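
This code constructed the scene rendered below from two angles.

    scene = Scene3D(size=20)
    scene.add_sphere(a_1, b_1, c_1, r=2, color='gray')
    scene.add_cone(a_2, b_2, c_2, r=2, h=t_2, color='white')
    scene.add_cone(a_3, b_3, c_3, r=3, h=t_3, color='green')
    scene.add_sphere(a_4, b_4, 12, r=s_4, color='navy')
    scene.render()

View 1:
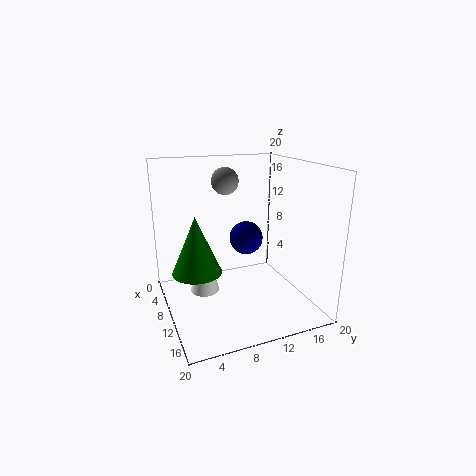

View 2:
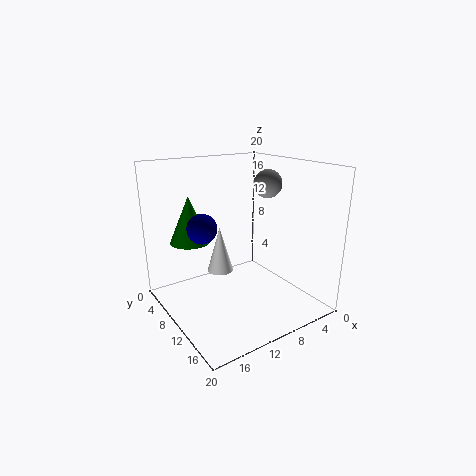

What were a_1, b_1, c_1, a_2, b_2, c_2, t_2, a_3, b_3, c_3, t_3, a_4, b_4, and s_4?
a_1 = 5; b_1 = 10; c_1 = 17; a_2 = 10; b_2 = 5; c_2 = 3; t_2 = 7; a_3 = 14; b_3 = 3; c_3 = 8; t_3 = 7; a_4 = 15; b_4 = 9; s_4 = 2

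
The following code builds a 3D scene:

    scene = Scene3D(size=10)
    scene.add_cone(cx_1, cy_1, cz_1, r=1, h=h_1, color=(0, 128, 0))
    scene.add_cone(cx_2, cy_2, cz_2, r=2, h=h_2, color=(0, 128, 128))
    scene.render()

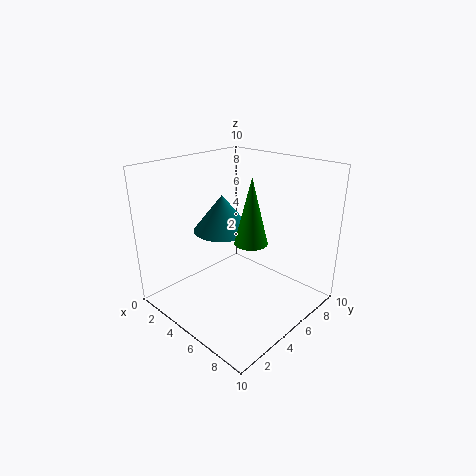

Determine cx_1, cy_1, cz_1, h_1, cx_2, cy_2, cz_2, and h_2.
cx_1 = 7.5, cy_1 = 3.5, cz_1 = 6, h_1 = 4, cx_2 = 4, cy_2 = 4.5, cz_2 = 5.5, h_2 = 2.5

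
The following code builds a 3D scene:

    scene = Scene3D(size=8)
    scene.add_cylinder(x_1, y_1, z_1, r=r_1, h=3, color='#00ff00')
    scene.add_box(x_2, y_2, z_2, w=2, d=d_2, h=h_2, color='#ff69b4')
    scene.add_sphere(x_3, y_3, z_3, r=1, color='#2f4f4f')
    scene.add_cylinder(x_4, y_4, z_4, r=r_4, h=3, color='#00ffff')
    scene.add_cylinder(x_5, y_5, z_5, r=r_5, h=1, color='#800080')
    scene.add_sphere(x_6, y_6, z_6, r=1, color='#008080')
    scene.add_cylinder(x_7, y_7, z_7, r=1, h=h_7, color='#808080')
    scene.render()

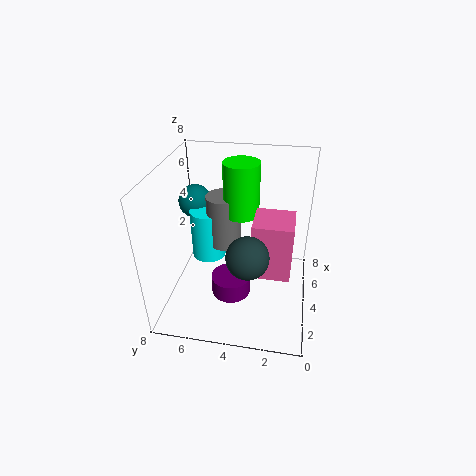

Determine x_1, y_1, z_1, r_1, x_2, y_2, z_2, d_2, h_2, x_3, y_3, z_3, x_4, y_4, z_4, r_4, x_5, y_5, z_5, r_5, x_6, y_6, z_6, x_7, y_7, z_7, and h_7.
x_1 = 5; y_1 = 4; z_1 = 5; r_1 = 1; x_2 = 2; y_2 = 1; z_2 = 3; d_2 = 2; h_2 = 3; x_3 = 1; y_3 = 3; z_3 = 5; x_4 = 5; y_4 = 6; z_4 = 2; r_4 = 1; x_5 = 2; y_5 = 4; z_5 = 2; r_5 = 1; x_6 = 6; y_6 = 7; z_6 = 5; x_7 = 5; y_7 = 5; z_7 = 3; h_7 = 3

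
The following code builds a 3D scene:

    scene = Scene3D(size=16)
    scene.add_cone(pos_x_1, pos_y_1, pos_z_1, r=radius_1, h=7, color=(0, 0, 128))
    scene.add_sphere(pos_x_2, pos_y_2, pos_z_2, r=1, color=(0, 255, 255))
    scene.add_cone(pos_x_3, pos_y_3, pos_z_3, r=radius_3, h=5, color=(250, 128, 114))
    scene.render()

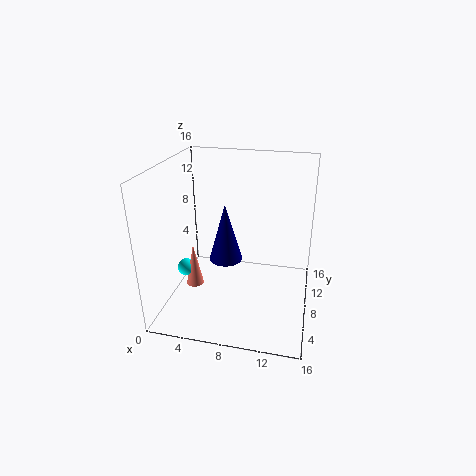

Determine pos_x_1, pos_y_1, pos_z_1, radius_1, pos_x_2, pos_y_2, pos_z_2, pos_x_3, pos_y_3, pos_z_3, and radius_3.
pos_x_1 = 6
pos_y_1 = 10
pos_z_1 = 4
radius_1 = 2
pos_x_2 = 2
pos_y_2 = 7
pos_z_2 = 4
pos_x_3 = 3
pos_y_3 = 7
pos_z_3 = 2
radius_3 = 1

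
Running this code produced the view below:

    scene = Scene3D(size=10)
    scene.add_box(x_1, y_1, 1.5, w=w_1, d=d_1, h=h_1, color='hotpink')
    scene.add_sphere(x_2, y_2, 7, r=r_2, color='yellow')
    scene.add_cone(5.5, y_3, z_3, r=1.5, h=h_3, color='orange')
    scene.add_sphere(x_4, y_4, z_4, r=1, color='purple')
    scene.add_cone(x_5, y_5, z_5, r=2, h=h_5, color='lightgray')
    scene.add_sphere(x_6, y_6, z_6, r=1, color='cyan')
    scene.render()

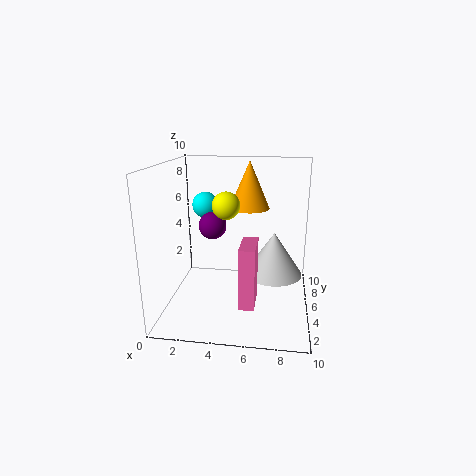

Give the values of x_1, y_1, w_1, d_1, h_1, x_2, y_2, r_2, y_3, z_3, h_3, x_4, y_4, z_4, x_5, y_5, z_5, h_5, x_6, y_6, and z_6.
x_1 = 5.5, y_1 = 1.5, w_1 = 1, d_1 = 2.5, h_1 = 4, x_2 = 4, y_2 = 6, r_2 = 1, y_3 = 7.5, z_3 = 6.5, h_3 = 3.5, x_4 = 3, y_4 = 6, z_4 = 5.5, x_5 = 7.5, y_5 = 5, z_5 = 2.5, h_5 = 3, x_6 = 2, y_6 = 8, z_6 = 6.5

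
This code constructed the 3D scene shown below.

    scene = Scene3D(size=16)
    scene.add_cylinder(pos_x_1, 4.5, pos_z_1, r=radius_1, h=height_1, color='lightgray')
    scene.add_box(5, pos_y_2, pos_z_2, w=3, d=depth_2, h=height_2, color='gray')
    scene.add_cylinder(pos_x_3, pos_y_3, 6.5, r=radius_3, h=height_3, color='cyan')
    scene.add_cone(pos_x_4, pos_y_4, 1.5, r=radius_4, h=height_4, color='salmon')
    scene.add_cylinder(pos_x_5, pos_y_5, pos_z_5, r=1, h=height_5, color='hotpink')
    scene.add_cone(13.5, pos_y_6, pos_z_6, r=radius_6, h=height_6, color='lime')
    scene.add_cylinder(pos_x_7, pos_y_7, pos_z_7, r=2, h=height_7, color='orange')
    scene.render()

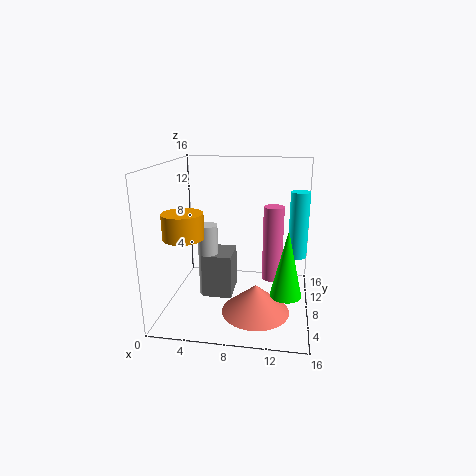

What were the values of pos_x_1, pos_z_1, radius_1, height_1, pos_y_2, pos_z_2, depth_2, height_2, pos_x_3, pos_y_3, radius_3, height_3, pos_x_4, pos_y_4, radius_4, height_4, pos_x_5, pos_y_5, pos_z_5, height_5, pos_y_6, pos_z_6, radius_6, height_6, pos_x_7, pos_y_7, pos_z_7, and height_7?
pos_x_1 = 5.5
pos_z_1 = 3
radius_1 = 1
height_1 = 7.5
pos_y_2 = 3.5
pos_z_2 = 3
depth_2 = 3.5
height_2 = 4.5
pos_x_3 = 14.5
pos_y_3 = 7.5
radius_3 = 1
height_3 = 7
pos_x_4 = 10.5
pos_y_4 = 4
radius_4 = 3.5
height_4 = 3
pos_x_5 = 12
pos_y_5 = 5
pos_z_5 = 5
height_5 = 7.5
pos_y_6 = 2.5
pos_z_6 = 4.5
radius_6 = 1.5
height_6 = 6.5
pos_x_7 = 3.5
pos_y_7 = 3
pos_z_7 = 9.5
height_7 = 2.5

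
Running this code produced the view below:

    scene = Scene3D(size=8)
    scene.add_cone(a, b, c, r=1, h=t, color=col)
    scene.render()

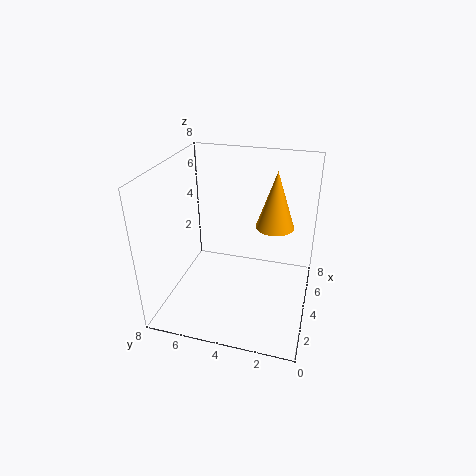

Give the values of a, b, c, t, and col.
a = 4; b = 2; c = 5; t = 3; col = 'orange'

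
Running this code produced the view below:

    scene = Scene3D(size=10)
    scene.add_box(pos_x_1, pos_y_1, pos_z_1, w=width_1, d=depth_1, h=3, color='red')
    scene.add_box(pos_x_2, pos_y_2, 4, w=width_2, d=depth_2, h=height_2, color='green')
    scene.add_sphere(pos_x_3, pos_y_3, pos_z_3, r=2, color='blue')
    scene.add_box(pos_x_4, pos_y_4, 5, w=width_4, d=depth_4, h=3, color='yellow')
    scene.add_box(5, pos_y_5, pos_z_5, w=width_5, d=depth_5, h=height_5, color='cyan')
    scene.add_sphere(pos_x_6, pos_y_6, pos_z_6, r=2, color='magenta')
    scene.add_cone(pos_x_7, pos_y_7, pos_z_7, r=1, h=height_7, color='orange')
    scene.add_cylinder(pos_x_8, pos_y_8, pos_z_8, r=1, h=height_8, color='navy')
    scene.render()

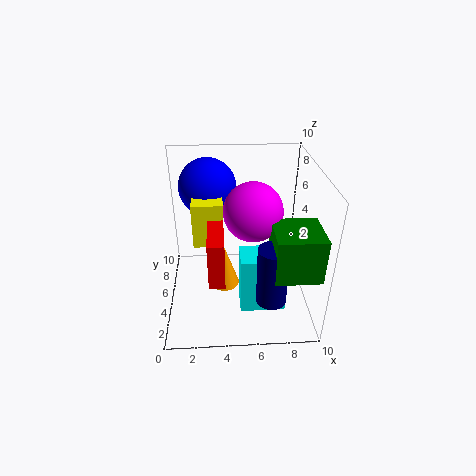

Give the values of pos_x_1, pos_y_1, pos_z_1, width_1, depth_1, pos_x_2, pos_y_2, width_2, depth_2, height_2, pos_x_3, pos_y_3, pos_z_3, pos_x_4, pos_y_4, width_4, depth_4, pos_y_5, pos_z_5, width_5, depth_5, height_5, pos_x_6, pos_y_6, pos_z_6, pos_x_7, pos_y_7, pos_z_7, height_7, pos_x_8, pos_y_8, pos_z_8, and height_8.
pos_x_1 = 3, pos_y_1 = 1, pos_z_1 = 4, width_1 = 1, depth_1 = 3, pos_x_2 = 7, pos_y_2 = 1, width_2 = 3, depth_2 = 3, height_2 = 3, pos_x_3 = 3, pos_y_3 = 7, pos_z_3 = 8, pos_x_4 = 2, pos_y_4 = 4, width_4 = 2, depth_4 = 3, pos_y_5 = 2, pos_z_5 = 1, width_5 = 3, depth_5 = 2, height_5 = 4, pos_x_6 = 6, pos_y_6 = 5, pos_z_6 = 7, pos_x_7 = 4, pos_y_7 = 4, pos_z_7 = 2, height_7 = 3, pos_x_8 = 7, pos_y_8 = 2, pos_z_8 = 2, height_8 = 4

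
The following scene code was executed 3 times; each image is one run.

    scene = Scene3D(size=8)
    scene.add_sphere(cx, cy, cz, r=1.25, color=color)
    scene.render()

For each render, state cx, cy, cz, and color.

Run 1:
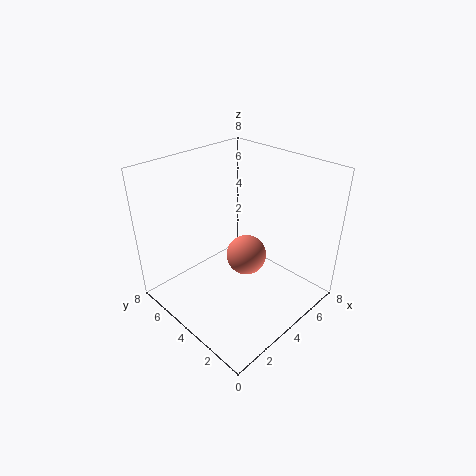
cx = 5.5, cy = 4.75, cz = 1.75, color = 'salmon'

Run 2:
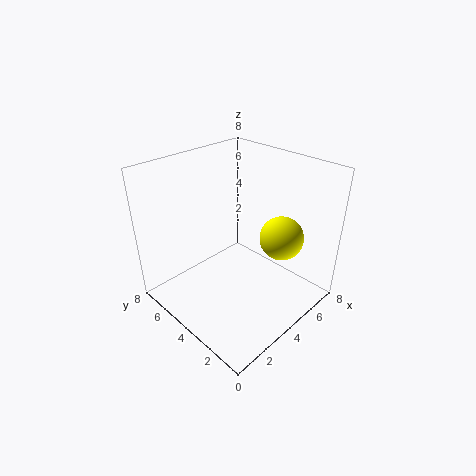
cx = 6, cy = 2.5, cz = 3.75, color = 'yellow'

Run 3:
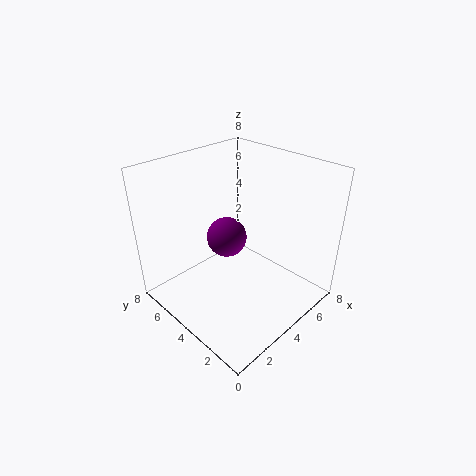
cx = 5, cy = 6, cz = 2.75, color = 'purple'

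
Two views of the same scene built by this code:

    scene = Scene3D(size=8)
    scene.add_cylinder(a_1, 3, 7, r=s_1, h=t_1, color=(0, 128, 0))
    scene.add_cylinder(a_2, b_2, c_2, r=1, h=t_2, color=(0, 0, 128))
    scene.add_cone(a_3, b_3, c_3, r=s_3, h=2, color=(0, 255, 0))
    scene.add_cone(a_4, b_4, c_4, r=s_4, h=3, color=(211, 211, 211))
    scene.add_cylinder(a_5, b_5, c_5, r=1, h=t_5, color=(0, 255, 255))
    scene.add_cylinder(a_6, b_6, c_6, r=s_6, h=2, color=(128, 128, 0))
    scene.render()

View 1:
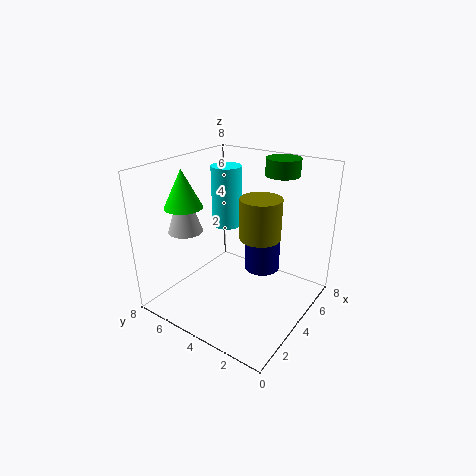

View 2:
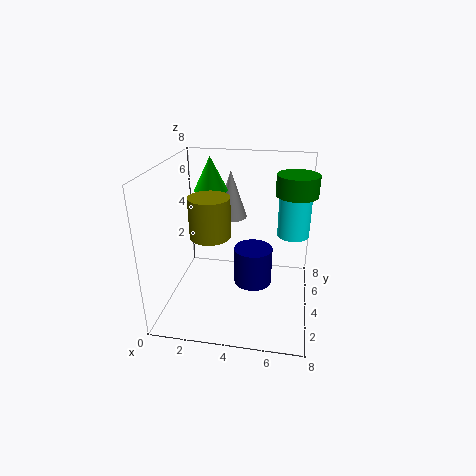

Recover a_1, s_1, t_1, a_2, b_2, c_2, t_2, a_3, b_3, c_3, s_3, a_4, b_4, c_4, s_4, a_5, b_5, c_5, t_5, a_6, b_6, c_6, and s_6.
a_1 = 7, s_1 = 1, t_1 = 1, a_2 = 5, b_2 = 3, c_2 = 2, t_2 = 2, a_3 = 2, b_3 = 6, c_3 = 6, s_3 = 1, a_4 = 3, b_4 = 7, c_4 = 4, s_4 = 1, a_5 = 7, b_5 = 7, c_5 = 3, t_5 = 4, a_6 = 3, b_6 = 2, c_6 = 5, s_6 = 1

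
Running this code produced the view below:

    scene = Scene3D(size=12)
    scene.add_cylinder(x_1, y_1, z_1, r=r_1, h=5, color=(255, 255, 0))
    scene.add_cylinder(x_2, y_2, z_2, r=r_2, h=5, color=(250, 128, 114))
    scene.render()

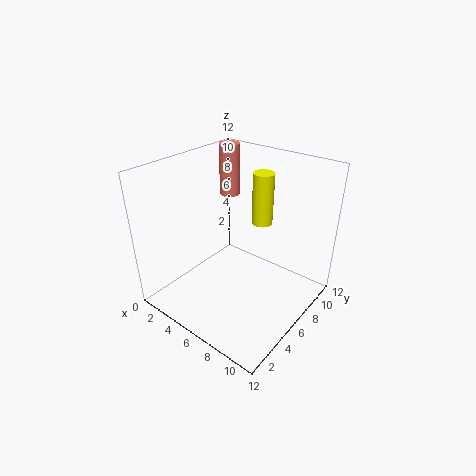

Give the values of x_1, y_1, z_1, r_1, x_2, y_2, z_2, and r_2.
x_1 = 5; y_1 = 11; z_1 = 5; r_1 = 1; x_2 = 1; y_2 = 11; z_2 = 7; r_2 = 1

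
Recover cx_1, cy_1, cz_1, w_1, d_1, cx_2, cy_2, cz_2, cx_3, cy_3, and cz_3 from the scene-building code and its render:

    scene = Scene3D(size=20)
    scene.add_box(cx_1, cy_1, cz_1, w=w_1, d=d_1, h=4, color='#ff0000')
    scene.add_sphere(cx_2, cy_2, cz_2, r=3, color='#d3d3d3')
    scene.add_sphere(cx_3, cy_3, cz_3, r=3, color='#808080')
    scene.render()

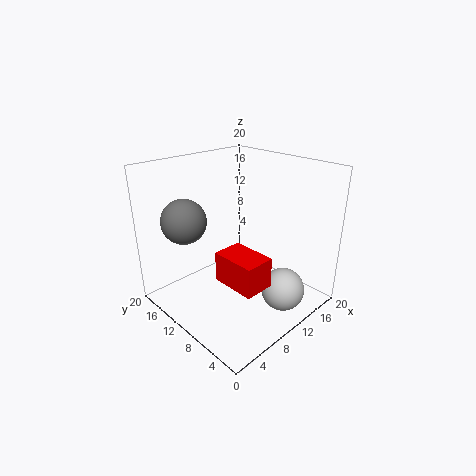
cx_1 = 5; cy_1 = 3; cz_1 = 6; w_1 = 4; d_1 = 6; cx_2 = 13; cy_2 = 4; cz_2 = 3; cx_3 = 4; cy_3 = 14; cz_3 = 13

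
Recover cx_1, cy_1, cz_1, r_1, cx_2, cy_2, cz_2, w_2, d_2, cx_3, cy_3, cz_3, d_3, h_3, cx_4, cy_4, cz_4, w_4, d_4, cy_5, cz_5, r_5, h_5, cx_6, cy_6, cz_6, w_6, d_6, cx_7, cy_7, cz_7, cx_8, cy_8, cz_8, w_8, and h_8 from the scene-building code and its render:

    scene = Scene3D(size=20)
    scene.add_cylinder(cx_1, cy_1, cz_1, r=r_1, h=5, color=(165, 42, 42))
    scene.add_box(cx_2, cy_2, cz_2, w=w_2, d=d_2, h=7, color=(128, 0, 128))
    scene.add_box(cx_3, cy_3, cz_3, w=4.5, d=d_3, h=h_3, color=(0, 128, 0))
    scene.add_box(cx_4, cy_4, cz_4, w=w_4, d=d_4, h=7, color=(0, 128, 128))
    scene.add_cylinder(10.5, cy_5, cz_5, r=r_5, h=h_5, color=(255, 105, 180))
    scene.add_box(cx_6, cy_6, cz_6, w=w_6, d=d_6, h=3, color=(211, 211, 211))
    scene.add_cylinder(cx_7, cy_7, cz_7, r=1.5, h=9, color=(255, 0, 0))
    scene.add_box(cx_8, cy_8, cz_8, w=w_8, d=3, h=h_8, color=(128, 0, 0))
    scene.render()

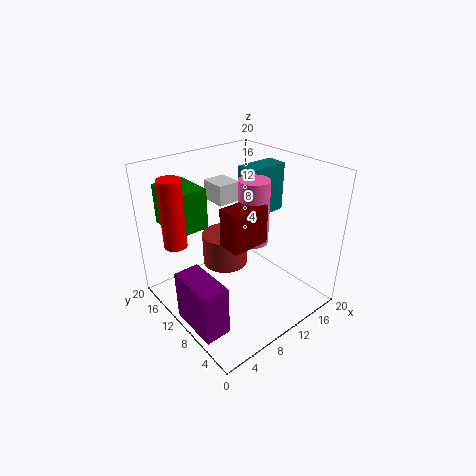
cx_1 = 11.5, cy_1 = 15, cz_1 = 3, r_1 = 3.5, cx_2 = 0.5, cy_2 = 4.5, cz_2 = 0.5, w_2 = 3.5, d_2 = 7, cx_3 = 2, cy_3 = 12, cz_3 = 12, d_3 = 6, h_3 = 5.5, cx_4 = 12.5, cy_4 = 10, cz_4 = 12, w_4 = 6, d_4 = 3, cy_5 = 7.5, cz_5 = 10.5, r_5 = 2, h_5 = 8.5, cx_6 = 10.5, cy_6 = 14.5, cz_6 = 13, w_6 = 3.5, d_6 = 4, cx_7 = 2, cy_7 = 13, cz_7 = 10.5, cx_8 = 5.5, cy_8 = 5, cz_8 = 11.5, w_8 = 5, h_8 = 5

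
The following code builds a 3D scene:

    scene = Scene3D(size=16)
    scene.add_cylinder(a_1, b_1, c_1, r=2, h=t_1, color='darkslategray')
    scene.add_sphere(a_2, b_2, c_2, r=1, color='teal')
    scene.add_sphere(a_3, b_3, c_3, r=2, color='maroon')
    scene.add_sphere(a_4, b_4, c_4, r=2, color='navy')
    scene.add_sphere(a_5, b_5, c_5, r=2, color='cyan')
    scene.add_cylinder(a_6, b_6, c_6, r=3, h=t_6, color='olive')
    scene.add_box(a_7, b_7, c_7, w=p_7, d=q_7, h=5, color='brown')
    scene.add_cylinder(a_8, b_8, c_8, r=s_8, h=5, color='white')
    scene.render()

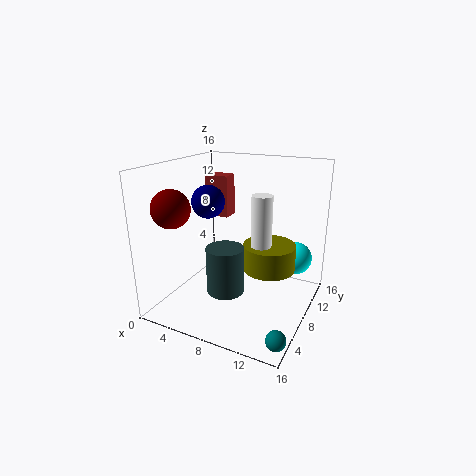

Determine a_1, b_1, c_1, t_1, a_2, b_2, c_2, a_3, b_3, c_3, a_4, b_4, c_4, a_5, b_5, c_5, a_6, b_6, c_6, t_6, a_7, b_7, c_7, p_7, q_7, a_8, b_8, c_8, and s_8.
a_1 = 8; b_1 = 5; c_1 = 3; t_1 = 5; a_2 = 15; b_2 = 2; c_2 = 1; a_3 = 3; b_3 = 3; c_3 = 12; a_4 = 3; b_4 = 10; c_4 = 11; a_5 = 13; b_5 = 14; c_5 = 4; a_6 = 11; b_6 = 10; c_6 = 4; t_6 = 3; a_7 = 2; b_7 = 11; c_7 = 9; p_7 = 3; q_7 = 2; a_8 = 12; b_8 = 5; c_8 = 9; s_8 = 1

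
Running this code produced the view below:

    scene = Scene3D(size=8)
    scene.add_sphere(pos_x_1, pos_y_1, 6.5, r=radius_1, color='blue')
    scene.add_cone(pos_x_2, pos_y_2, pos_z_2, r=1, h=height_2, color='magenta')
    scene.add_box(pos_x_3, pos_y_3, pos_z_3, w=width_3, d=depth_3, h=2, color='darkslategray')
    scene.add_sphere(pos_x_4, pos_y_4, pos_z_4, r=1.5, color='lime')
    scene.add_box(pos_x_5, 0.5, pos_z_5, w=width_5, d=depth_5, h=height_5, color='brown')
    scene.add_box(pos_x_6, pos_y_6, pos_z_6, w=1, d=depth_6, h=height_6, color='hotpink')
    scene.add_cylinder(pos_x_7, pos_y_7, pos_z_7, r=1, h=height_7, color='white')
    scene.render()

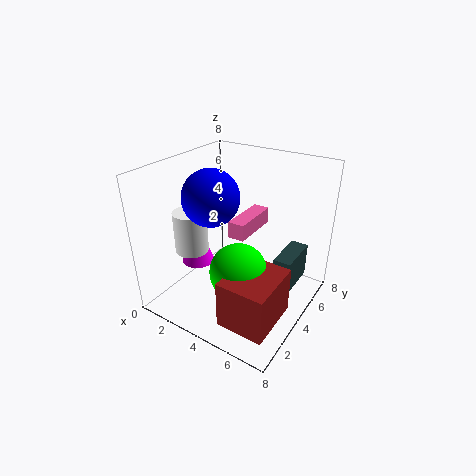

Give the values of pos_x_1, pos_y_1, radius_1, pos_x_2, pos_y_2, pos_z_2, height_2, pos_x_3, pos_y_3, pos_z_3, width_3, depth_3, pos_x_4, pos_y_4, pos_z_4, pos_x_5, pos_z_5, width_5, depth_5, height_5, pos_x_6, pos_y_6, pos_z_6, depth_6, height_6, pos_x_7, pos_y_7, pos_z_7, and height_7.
pos_x_1 = 3; pos_y_1 = 3; radius_1 = 1.5; pos_x_2 = 1; pos_y_2 = 4; pos_z_2 = 1.5; height_2 = 2.5; pos_x_3 = 6; pos_y_3 = 4.5; pos_z_3 = 1; width_3 = 1; depth_3 = 2.5; pos_x_4 = 5; pos_y_4 = 2.5; pos_z_4 = 3; pos_x_5 = 5; pos_z_5 = 1; width_5 = 2.5; depth_5 = 3; height_5 = 2.5; pos_x_6 = 3; pos_y_6 = 4.5; pos_z_6 = 3.5; depth_6 = 3; height_6 = 1; pos_x_7 = 1; pos_y_7 = 3.5; pos_z_7 = 2.5; height_7 = 2.5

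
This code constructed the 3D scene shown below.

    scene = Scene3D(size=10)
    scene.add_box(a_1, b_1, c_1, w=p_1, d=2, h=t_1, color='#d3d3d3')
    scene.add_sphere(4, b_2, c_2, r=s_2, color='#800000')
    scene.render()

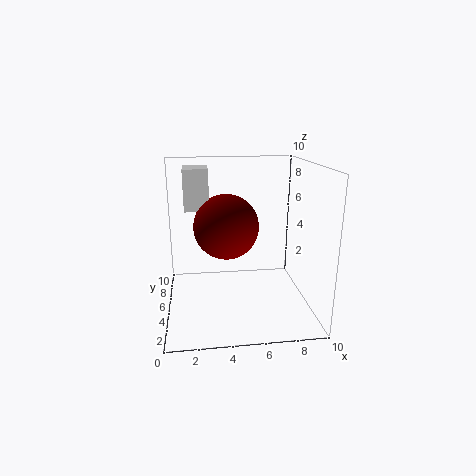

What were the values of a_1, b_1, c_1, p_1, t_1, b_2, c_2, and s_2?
a_1 = 1.5
b_1 = 3
c_1 = 7.5
p_1 = 1.5
t_1 = 2.5
b_2 = 3
c_2 = 6.5
s_2 = 2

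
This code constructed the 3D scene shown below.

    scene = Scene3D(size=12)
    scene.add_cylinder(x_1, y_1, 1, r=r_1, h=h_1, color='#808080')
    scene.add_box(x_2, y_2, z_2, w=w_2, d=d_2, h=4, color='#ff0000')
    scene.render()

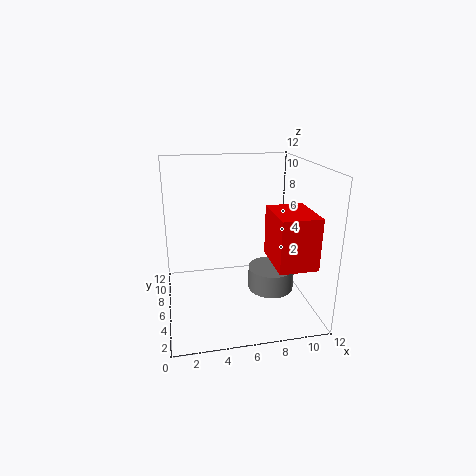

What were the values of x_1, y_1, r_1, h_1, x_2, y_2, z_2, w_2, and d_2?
x_1 = 9, y_1 = 6, r_1 = 2, h_1 = 2, x_2 = 8, y_2 = 1, z_2 = 5, w_2 = 3, d_2 = 4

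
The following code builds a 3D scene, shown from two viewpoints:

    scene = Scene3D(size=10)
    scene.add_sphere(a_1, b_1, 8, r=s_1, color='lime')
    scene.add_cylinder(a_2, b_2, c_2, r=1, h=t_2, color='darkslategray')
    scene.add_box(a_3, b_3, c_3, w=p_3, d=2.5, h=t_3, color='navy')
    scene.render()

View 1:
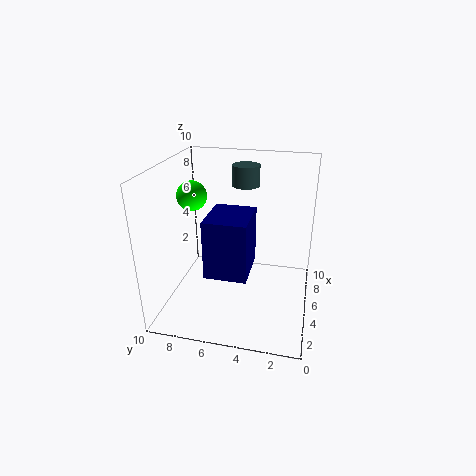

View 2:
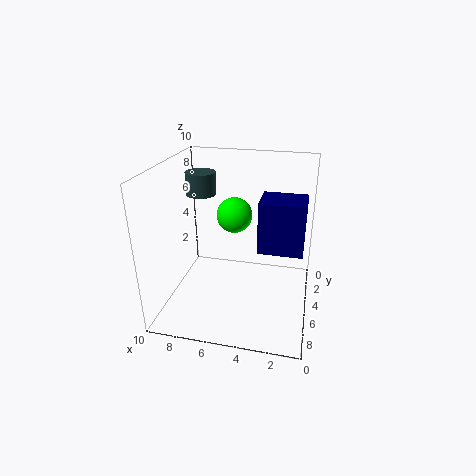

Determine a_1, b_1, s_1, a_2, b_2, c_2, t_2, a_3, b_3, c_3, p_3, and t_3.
a_1 = 4.5
b_1 = 8
s_1 = 1
a_2 = 7.5
b_2 = 5
c_2 = 8
t_2 = 1.5
a_3 = 0.5
b_3 = 3.5
c_3 = 4.5
p_3 = 3
t_3 = 3.5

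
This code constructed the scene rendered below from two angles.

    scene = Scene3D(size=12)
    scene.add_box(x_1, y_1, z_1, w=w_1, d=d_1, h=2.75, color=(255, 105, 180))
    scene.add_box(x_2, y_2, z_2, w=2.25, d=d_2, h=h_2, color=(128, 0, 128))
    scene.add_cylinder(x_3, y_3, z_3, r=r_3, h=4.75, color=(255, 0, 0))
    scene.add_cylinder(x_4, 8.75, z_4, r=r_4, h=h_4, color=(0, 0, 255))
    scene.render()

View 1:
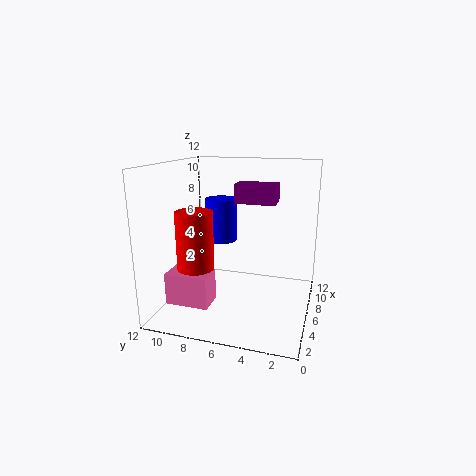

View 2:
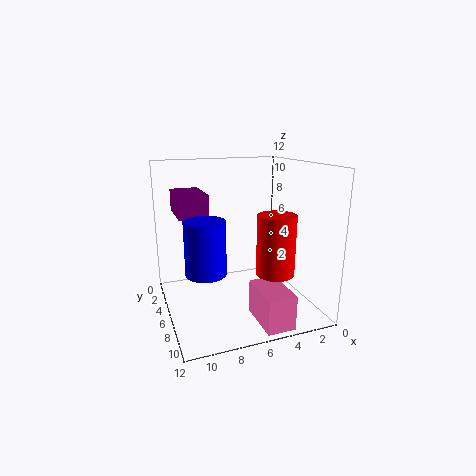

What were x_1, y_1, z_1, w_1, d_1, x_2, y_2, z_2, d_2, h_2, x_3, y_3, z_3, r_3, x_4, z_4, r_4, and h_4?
x_1 = 3.5
y_1 = 8
z_1 = 0.25
w_1 = 2.25
d_1 = 3.75
x_2 = 8.75
y_2 = 3.5
z_2 = 8.25
d_2 = 3.75
h_2 = 1.75
x_3 = 4
y_3 = 9
z_3 = 3.75
r_3 = 1.5
x_4 = 9.5
z_4 = 4.5
r_4 = 1.5
h_4 = 4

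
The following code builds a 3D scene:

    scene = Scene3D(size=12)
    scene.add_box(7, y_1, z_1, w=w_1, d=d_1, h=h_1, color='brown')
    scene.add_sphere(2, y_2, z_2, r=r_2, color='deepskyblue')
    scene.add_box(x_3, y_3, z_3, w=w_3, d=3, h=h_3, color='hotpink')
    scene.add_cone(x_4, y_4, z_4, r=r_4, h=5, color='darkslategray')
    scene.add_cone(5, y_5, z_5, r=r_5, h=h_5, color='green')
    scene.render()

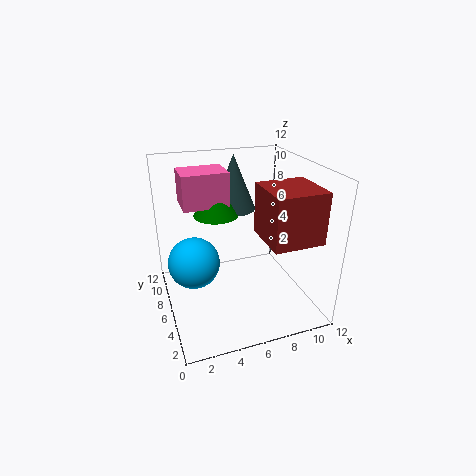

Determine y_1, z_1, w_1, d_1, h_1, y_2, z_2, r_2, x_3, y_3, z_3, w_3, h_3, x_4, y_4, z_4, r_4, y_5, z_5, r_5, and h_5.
y_1 = 1
z_1 = 7
w_1 = 4
d_1 = 4
h_1 = 4
y_2 = 5
z_2 = 5
r_2 = 2
x_3 = 2
y_3 = 8
z_3 = 8
w_3 = 4
h_3 = 3
x_4 = 7
y_4 = 10
z_4 = 7
r_4 = 2
y_5 = 9
z_5 = 7
r_5 = 2
h_5 = 3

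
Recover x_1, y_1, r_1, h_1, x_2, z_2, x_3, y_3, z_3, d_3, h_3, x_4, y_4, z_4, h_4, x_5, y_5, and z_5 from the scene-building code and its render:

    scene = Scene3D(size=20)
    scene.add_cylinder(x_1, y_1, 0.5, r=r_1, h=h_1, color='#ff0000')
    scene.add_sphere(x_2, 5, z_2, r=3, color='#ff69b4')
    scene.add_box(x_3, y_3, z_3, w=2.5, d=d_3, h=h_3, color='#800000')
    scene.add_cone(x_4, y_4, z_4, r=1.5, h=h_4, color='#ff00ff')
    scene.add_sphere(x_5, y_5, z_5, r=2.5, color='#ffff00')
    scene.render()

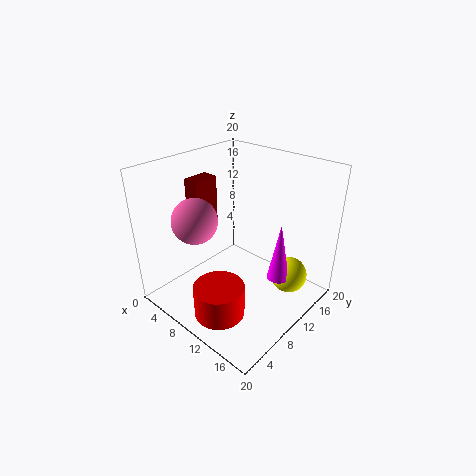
x_1 = 11, y_1 = 5, r_1 = 3.5, h_1 = 4.5, x_2 = 7, z_2 = 13.5, x_3 = 0.5, y_3 = 9, z_3 = 9.5, d_3 = 4, h_3 = 7, x_4 = 16, y_4 = 11.5, z_4 = 5.5, h_4 = 8, x_5 = 16.5, y_5 = 13.5, z_5 = 5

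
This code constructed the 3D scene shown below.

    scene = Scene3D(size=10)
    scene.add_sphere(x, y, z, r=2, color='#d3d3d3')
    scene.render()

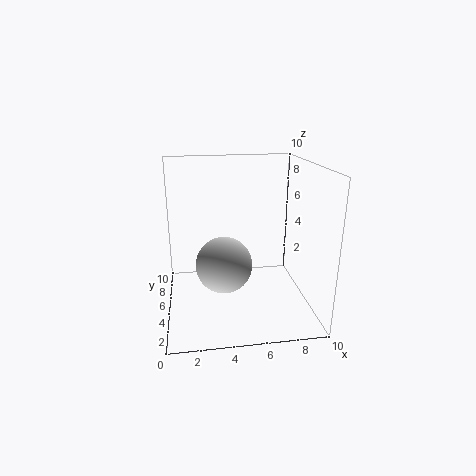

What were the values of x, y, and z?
x = 4
y = 5
z = 3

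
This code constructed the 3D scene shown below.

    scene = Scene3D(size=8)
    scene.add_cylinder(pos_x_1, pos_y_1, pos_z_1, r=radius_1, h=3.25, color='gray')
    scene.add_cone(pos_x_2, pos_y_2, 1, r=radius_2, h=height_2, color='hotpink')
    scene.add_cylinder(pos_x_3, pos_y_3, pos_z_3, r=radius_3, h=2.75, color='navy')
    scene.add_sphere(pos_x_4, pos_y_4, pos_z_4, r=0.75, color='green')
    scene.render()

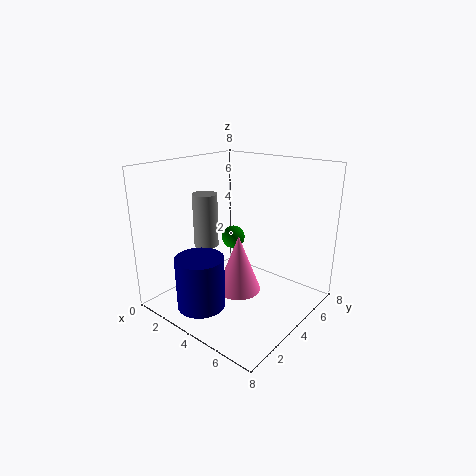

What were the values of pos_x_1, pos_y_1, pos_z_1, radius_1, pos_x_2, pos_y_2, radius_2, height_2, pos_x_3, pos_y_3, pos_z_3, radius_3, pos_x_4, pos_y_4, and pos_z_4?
pos_x_1 = 1.25
pos_y_1 = 4.25
pos_z_1 = 2.75
radius_1 = 0.75
pos_x_2 = 4.25
pos_y_2 = 3.75
radius_2 = 1.25
height_2 = 3.25
pos_x_3 = 3.75
pos_y_3 = 1.25
pos_z_3 = 1
radius_3 = 1.25
pos_x_4 = 1.75
pos_y_4 = 6.25
pos_z_4 = 2.75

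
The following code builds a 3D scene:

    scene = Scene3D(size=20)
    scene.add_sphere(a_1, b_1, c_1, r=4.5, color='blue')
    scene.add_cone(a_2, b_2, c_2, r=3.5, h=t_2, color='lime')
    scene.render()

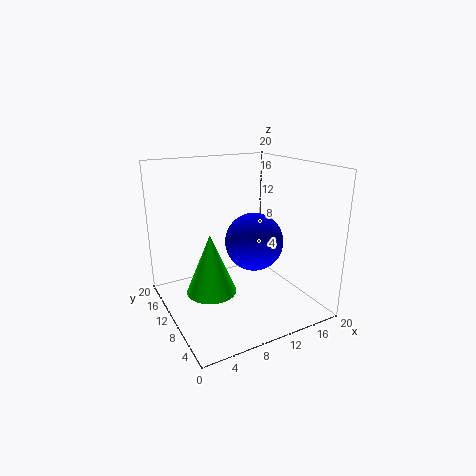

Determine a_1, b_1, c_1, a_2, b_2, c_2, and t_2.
a_1 = 14.5; b_1 = 13; c_1 = 7.5; a_2 = 6; b_2 = 10.5; c_2 = 2.5; t_2 = 8.5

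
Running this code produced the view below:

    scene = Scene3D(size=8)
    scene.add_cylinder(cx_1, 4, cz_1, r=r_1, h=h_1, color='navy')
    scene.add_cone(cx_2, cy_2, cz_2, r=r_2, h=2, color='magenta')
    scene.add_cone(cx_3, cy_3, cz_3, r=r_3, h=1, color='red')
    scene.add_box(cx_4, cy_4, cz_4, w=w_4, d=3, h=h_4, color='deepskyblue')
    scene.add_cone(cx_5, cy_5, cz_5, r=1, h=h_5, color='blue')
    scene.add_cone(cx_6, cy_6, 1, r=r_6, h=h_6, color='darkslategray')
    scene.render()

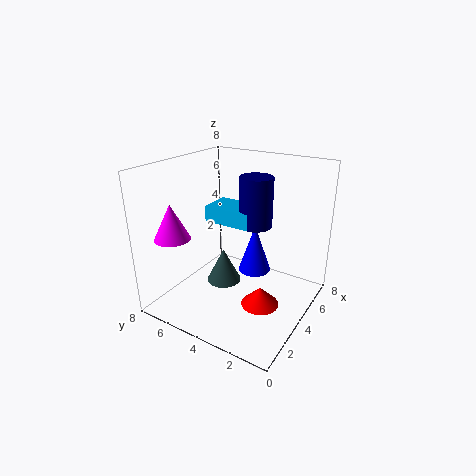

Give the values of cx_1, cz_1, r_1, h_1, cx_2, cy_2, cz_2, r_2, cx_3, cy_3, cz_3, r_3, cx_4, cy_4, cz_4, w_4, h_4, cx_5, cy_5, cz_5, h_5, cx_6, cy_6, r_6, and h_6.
cx_1 = 6, cz_1 = 4, r_1 = 1, h_1 = 3, cx_2 = 2, cy_2 = 7, cz_2 = 4, r_2 = 1, cx_3 = 3, cy_3 = 2, cz_3 = 1, r_3 = 1, cx_4 = 5, cy_4 = 4, cz_4 = 4, w_4 = 2, h_4 = 1, cx_5 = 6, cy_5 = 4, cz_5 = 1, h_5 = 3, cx_6 = 4, cy_6 = 5, r_6 = 1, h_6 = 2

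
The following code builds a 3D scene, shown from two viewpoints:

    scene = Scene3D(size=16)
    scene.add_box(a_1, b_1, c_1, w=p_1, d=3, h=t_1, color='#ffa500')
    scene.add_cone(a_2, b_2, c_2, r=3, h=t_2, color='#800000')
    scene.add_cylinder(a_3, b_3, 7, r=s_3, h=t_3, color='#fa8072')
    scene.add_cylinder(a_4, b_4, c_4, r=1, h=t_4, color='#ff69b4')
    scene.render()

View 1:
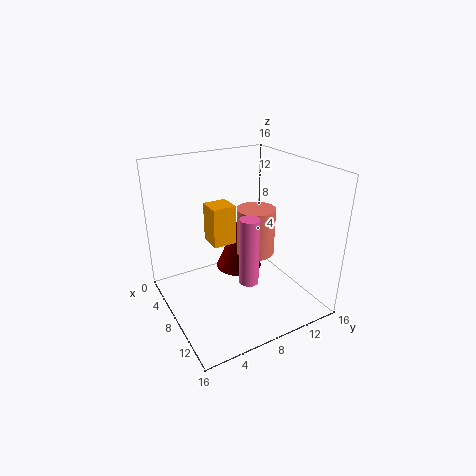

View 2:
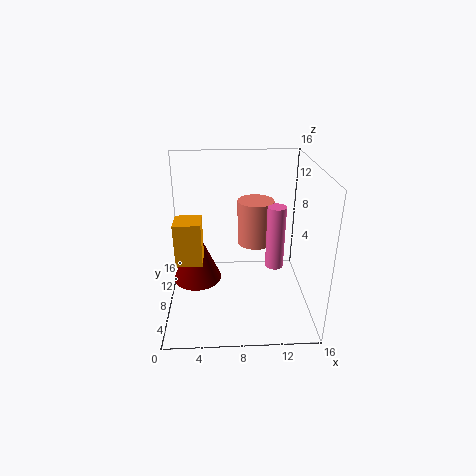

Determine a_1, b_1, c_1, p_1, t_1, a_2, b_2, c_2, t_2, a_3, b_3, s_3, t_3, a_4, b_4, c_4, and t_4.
a_1 = 1; b_1 = 7; c_1 = 5; p_1 = 3; t_1 = 5; a_2 = 3; b_2 = 11; c_2 = 1; t_2 = 7; a_3 = 10; b_3 = 9; s_3 = 2; t_3 = 5; a_4 = 12; b_4 = 7; c_4 = 5; t_4 = 7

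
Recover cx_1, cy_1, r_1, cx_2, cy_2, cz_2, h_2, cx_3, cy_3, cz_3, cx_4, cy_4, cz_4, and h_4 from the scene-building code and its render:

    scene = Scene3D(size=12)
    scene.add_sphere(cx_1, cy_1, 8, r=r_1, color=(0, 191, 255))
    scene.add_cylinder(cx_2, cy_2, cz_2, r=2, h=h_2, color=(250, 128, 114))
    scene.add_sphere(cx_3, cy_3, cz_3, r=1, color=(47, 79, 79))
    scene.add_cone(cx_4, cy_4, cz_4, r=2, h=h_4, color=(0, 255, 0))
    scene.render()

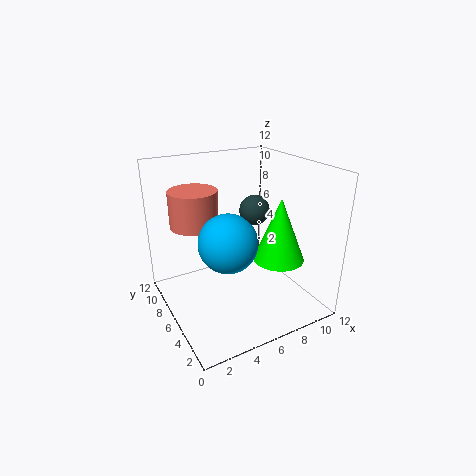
cx_1 = 3; cy_1 = 2; r_1 = 2; cx_2 = 3; cy_2 = 8; cz_2 = 7; h_2 = 3; cx_3 = 5; cy_3 = 2; cz_3 = 10; cx_4 = 8; cy_4 = 3; cz_4 = 5; h_4 = 5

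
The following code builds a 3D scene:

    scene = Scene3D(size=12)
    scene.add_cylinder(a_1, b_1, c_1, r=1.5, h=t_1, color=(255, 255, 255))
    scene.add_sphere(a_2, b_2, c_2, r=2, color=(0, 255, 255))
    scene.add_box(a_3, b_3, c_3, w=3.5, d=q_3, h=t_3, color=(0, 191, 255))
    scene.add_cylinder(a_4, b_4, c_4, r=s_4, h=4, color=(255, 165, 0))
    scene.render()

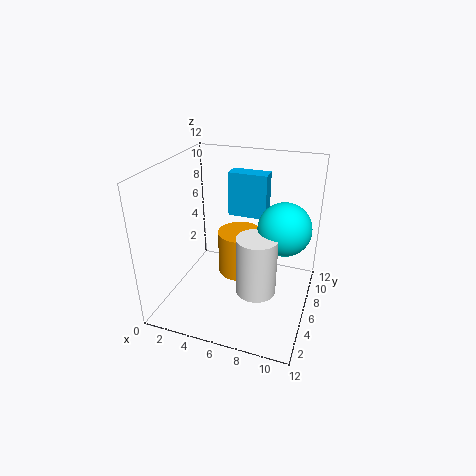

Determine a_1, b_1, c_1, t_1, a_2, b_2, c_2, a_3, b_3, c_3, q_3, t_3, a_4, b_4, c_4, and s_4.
a_1 = 8.5, b_1 = 3, c_1 = 3.5, t_1 = 4.5, a_2 = 10, b_2 = 5, c_2 = 8, a_3 = 4, b_3 = 9, c_3 = 6.5, q_3 = 1.5, t_3 = 4, a_4 = 5.5, b_4 = 8, c_4 = 1.5, s_4 = 2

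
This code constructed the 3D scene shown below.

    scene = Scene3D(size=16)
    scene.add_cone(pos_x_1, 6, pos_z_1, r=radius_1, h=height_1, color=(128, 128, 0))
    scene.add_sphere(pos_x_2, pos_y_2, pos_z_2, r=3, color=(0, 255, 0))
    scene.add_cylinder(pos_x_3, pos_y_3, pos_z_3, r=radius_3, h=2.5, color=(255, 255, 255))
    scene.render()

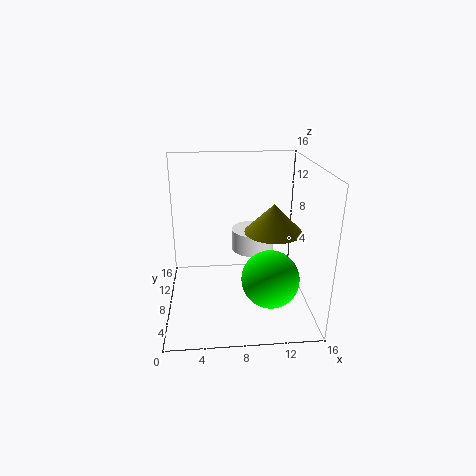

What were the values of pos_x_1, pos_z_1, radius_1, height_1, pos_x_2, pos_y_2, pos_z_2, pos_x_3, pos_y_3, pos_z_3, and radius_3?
pos_x_1 = 11.5, pos_z_1 = 9.5, radius_1 = 3, height_1 = 3, pos_x_2 = 11, pos_y_2 = 4, pos_z_2 = 5, pos_x_3 = 10, pos_y_3 = 10.5, pos_z_3 = 5.5, radius_3 = 2.5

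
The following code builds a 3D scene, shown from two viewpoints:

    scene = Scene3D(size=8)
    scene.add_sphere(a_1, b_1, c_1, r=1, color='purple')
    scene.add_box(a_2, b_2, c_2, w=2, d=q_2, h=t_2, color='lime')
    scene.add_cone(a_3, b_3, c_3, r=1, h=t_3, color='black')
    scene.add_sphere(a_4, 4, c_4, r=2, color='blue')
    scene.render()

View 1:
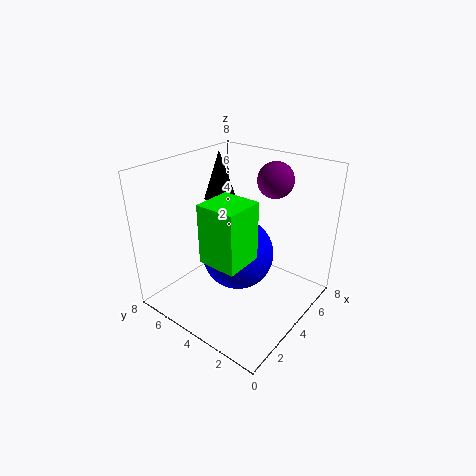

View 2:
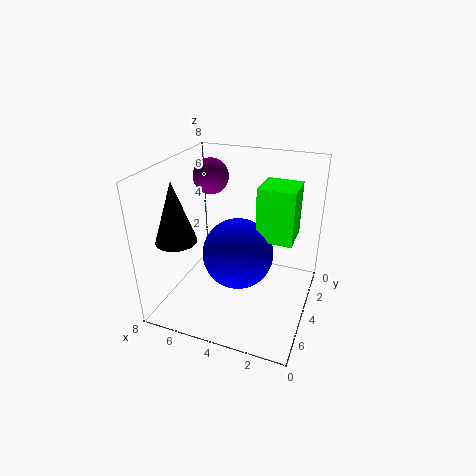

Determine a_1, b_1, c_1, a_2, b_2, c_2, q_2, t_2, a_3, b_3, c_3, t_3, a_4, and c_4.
a_1 = 6
b_1 = 3
c_1 = 7
a_2 = 1
b_2 = 2
c_2 = 4
q_2 = 2
t_2 = 3
a_3 = 6
b_3 = 7
c_3 = 5
t_3 = 3
a_4 = 4
c_4 = 3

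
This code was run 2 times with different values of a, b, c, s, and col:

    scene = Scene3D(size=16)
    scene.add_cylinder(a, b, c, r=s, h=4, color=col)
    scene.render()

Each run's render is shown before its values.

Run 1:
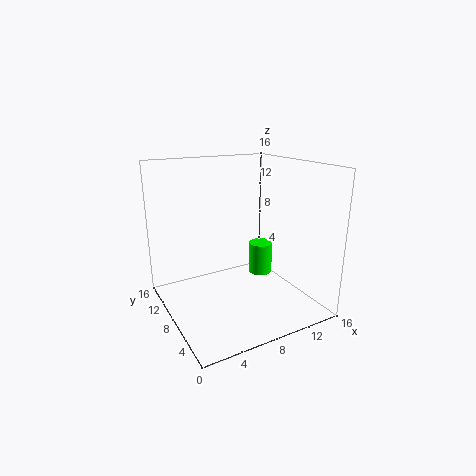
a = 13; b = 11; c = 1.5; s = 1.5; col = 'lime'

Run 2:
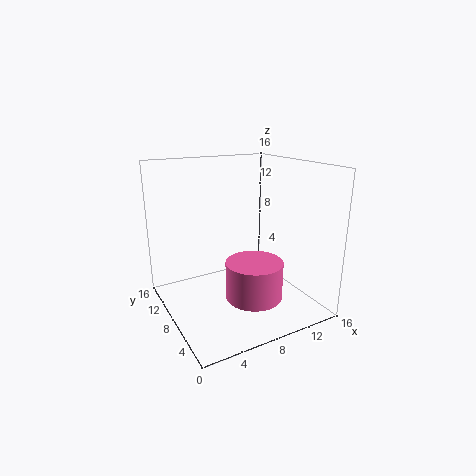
a = 8; b = 4.5; c = 2.5; s = 3; col = 'hotpink'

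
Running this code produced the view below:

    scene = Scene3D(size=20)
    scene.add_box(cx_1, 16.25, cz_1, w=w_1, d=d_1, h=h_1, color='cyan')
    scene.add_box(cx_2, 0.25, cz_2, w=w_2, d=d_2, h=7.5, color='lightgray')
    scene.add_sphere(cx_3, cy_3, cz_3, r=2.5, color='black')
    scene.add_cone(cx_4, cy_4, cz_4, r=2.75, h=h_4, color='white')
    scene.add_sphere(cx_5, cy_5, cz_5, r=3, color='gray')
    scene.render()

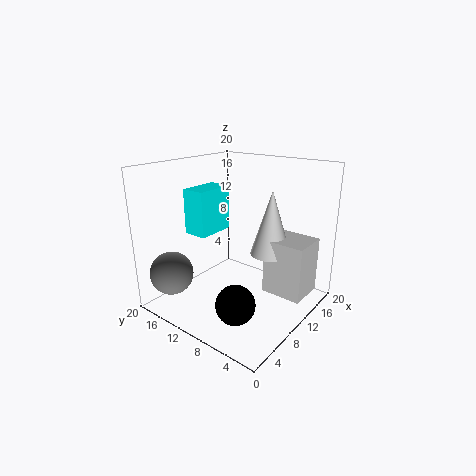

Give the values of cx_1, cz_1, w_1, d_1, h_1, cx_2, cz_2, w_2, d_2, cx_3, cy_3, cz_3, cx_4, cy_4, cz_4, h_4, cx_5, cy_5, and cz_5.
cx_1 = 9.5, cz_1 = 8.5, w_1 = 6.25, d_1 = 3.75, h_1 = 7, cx_2 = 10, cz_2 = 3.25, w_2 = 5, d_2 = 5.5, cx_3 = 4, cy_3 = 5.75, cz_3 = 4, cx_4 = 11.75, cy_4 = 5.75, cz_4 = 8.25, h_4 = 8.75, cx_5 = 3.25, cy_5 = 16.5, cz_5 = 5.25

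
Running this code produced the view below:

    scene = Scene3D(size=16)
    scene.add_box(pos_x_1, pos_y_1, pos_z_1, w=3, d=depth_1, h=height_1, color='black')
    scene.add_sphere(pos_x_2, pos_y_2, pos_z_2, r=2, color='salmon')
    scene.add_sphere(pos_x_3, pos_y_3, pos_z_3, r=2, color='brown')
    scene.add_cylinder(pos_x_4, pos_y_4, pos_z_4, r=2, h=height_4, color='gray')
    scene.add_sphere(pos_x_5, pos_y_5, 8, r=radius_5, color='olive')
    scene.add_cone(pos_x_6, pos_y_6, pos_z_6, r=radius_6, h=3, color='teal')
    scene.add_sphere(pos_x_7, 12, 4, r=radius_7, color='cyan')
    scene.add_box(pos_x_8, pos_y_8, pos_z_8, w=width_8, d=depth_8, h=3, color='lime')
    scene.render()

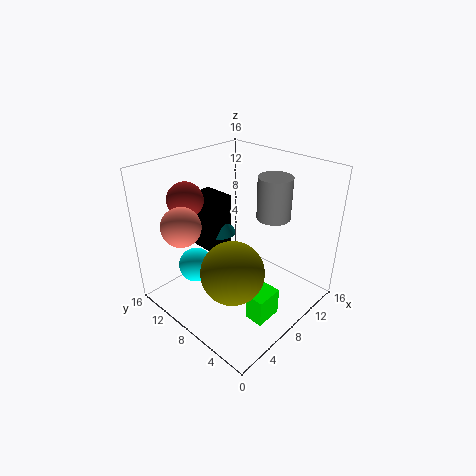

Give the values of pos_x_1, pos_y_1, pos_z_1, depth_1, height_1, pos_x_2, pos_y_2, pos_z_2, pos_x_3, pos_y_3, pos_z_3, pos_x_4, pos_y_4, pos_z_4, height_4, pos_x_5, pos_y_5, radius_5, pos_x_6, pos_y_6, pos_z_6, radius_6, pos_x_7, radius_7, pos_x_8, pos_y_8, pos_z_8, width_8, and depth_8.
pos_x_1 = 8
pos_y_1 = 12
pos_z_1 = 4
depth_1 = 4
height_1 = 7
pos_x_2 = 2
pos_y_2 = 10
pos_z_2 = 11
pos_x_3 = 5
pos_y_3 = 13
pos_z_3 = 12
pos_x_4 = 13
pos_y_4 = 7
pos_z_4 = 9
height_4 = 5
pos_x_5 = 3
pos_y_5 = 4
radius_5 = 3
pos_x_6 = 10
pos_y_6 = 13
pos_z_6 = 6
radius_6 = 2
pos_x_7 = 5
radius_7 = 2
pos_x_8 = 5
pos_y_8 = 2
pos_z_8 = 1
width_8 = 3
depth_8 = 2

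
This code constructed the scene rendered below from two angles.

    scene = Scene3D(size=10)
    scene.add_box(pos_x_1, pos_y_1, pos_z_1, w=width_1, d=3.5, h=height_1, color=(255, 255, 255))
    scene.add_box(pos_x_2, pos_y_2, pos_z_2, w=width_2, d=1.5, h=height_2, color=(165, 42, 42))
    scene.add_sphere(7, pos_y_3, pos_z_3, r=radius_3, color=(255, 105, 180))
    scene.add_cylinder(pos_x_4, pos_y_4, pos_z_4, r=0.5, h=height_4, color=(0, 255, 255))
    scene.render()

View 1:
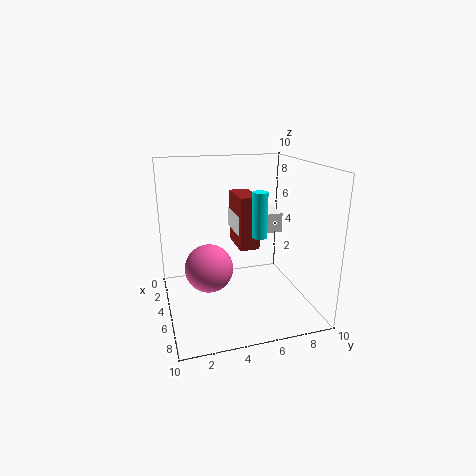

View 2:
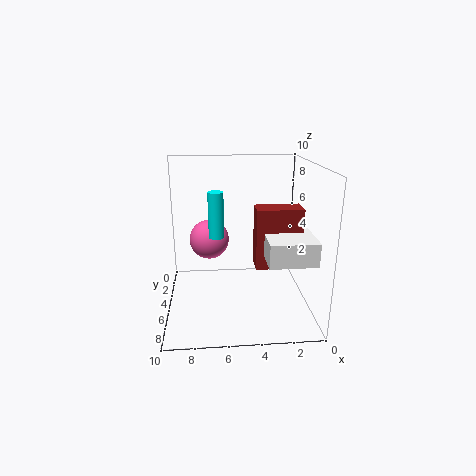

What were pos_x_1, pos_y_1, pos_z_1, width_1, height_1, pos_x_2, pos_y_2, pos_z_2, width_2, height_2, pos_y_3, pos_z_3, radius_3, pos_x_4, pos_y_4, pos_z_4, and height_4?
pos_x_1 = 0.5
pos_y_1 = 5.5
pos_z_1 = 4.5
width_1 = 3
height_1 = 1.5
pos_x_2 = 1
pos_y_2 = 5.5
pos_z_2 = 3.5
width_2 = 3
height_2 = 4
pos_y_3 = 2.5
pos_z_3 = 4
radius_3 = 1.5
pos_x_4 = 6.5
pos_y_4 = 6
pos_z_4 = 5.5
height_4 = 3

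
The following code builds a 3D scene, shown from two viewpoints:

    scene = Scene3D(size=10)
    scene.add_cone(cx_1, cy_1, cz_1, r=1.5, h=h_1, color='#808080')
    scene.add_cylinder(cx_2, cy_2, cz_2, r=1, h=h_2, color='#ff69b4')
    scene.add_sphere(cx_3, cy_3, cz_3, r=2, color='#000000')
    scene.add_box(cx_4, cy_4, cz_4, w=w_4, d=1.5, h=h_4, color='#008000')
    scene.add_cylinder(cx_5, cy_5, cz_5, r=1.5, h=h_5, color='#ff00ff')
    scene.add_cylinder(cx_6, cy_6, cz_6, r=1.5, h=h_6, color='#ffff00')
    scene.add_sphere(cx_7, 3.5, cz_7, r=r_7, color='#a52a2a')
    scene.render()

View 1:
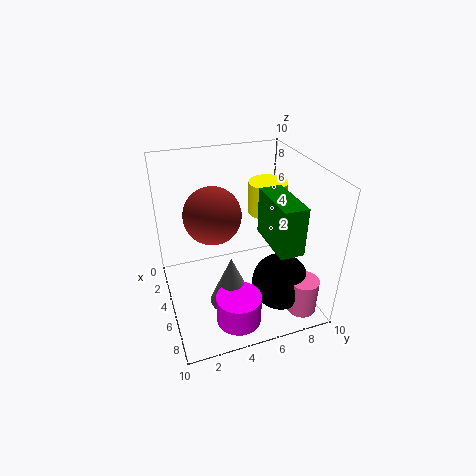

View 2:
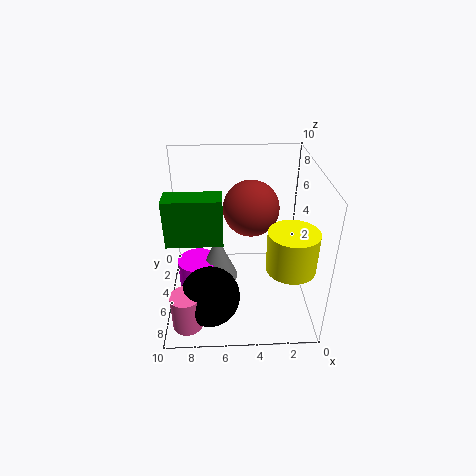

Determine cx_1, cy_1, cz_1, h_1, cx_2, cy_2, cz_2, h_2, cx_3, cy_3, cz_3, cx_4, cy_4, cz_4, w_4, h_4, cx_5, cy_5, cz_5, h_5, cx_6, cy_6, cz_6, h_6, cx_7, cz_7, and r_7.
cx_1 = 6.5; cy_1 = 4; cz_1 = 1; h_1 = 3.5; cx_2 = 8.5; cy_2 = 8.5; cz_2 = 0.5; h_2 = 2.5; cx_3 = 7; cy_3 = 7.5; cz_3 = 2; cx_4 = 6; cy_4 = 6; cz_4 = 6; w_4 = 3.5; h_4 = 3; cx_5 = 8; cy_5 = 4; cz_5 = 0.5; h_5 = 2; cx_6 = 2; cy_6 = 8.5; cz_6 = 5; h_6 = 2.5; cx_7 = 4; cz_7 = 6.5; r_7 = 2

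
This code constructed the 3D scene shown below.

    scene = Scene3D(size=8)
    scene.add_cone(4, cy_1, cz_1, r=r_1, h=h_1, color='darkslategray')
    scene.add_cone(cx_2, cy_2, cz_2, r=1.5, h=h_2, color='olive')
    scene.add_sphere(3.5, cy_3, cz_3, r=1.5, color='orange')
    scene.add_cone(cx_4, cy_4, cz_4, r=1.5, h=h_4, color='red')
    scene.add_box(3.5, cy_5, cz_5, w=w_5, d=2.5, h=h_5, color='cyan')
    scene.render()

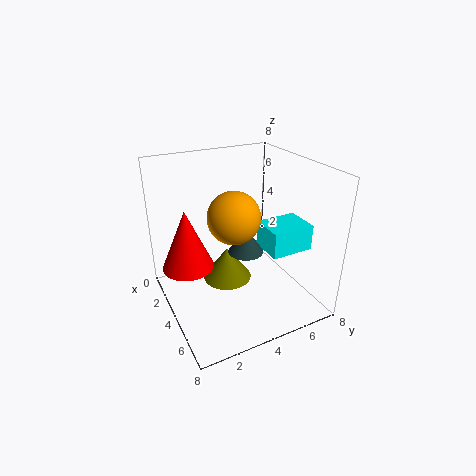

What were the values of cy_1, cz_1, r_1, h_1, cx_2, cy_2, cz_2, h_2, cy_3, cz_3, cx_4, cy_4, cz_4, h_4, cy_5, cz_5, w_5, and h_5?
cy_1 = 4.5
cz_1 = 3
r_1 = 1
h_1 = 1.5
cx_2 = 2.5
cy_2 = 4
cz_2 = 0.5
h_2 = 2
cy_3 = 4
cz_3 = 5
cx_4 = 2.5
cy_4 = 1.5
cz_4 = 2
h_4 = 3.5
cy_5 = 5.5
cz_5 = 3
w_5 = 2
h_5 = 1.5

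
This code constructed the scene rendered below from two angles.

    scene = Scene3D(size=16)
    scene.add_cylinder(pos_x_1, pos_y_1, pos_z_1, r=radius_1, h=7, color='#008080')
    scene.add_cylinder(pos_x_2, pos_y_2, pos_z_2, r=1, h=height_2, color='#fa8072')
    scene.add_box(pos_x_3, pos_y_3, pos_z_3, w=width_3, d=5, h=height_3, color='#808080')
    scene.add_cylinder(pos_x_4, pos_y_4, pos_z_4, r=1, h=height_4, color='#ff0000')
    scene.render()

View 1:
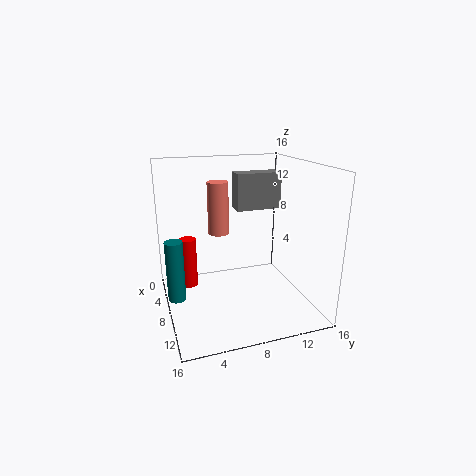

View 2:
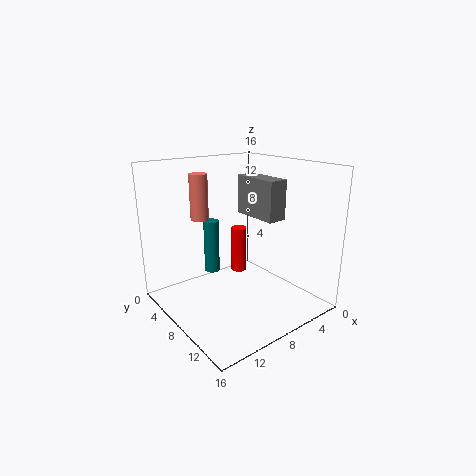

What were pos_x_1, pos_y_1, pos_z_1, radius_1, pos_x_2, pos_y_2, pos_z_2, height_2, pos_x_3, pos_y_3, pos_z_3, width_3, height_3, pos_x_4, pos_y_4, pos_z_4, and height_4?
pos_x_1 = 7, pos_y_1 = 1, pos_z_1 = 1, radius_1 = 1, pos_x_2 = 11, pos_y_2 = 5, pos_z_2 = 10, height_2 = 5, pos_x_3 = 6, pos_y_3 = 8, pos_z_3 = 11, width_3 = 2, height_3 = 4, pos_x_4 = 4, pos_y_4 = 3, pos_z_4 = 1, height_4 = 6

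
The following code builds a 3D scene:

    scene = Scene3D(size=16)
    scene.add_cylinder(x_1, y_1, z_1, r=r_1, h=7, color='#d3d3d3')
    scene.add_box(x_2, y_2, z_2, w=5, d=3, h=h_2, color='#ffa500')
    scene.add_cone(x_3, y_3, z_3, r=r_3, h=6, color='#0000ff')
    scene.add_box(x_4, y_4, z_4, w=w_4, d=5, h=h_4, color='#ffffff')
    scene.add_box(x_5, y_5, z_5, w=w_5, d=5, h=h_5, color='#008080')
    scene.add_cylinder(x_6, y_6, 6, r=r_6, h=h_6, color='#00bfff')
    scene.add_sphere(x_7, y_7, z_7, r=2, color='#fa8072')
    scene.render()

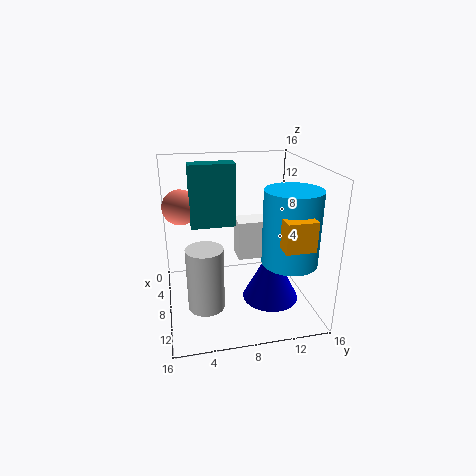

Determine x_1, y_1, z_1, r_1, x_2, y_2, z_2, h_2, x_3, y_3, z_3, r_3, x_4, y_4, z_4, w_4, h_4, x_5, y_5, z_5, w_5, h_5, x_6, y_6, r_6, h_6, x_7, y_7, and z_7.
x_1 = 10; y_1 = 4; z_1 = 1; r_1 = 2; x_2 = 10; y_2 = 11; z_2 = 9; h_2 = 3; x_3 = 11; y_3 = 11; z_3 = 2; r_3 = 3; x_4 = 1; y_4 = 9; z_4 = 3; w_4 = 3; h_4 = 5; x_5 = 5; y_5 = 3; z_5 = 9; w_5 = 2; h_5 = 7; x_6 = 11; y_6 = 13; r_6 = 3; h_6 = 8; x_7 = 5; y_7 = 2; z_7 = 11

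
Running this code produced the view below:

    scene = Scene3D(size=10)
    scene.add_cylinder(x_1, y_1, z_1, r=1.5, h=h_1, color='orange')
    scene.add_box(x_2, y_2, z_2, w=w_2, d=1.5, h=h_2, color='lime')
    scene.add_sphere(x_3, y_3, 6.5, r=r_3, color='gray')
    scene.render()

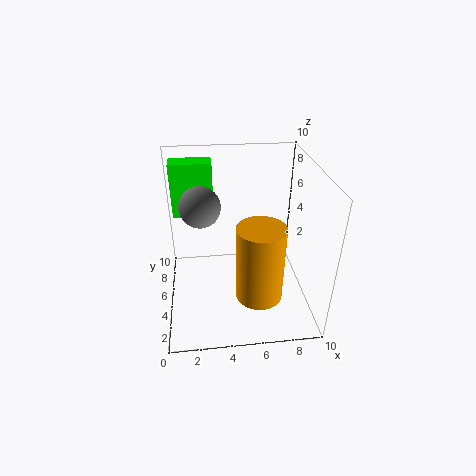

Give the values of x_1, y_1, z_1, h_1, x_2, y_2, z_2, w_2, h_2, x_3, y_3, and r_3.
x_1 = 6; y_1 = 2; z_1 = 2.5; h_1 = 5; x_2 = 0.5; y_2 = 7.5; z_2 = 5.5; w_2 = 3; h_2 = 4; x_3 = 2.5; y_3 = 7; r_3 = 1.5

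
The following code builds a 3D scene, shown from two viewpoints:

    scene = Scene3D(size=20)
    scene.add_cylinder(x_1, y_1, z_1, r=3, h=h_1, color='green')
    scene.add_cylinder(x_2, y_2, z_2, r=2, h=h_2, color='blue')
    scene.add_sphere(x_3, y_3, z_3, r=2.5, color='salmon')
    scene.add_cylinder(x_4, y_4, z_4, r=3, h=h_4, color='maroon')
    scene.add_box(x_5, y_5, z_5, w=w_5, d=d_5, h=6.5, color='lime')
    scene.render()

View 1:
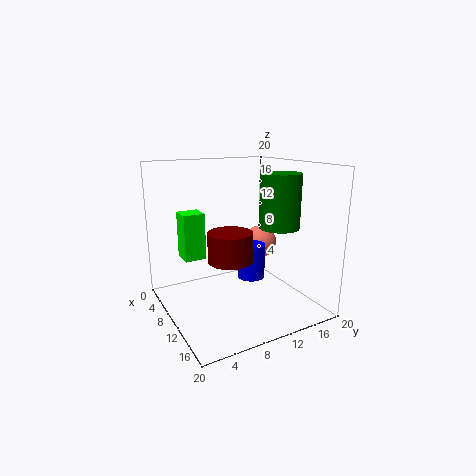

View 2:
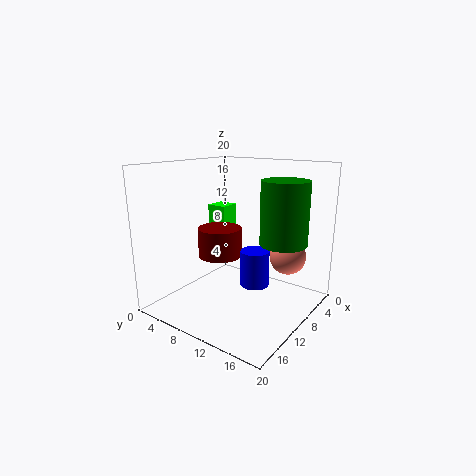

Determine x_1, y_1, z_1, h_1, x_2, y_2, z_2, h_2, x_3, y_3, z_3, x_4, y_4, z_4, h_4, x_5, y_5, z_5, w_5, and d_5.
x_1 = 10, y_1 = 17, z_1 = 10.5, h_1 = 8, x_2 = 9.5, y_2 = 12.5, z_2 = 3.5, h_2 = 5, x_3 = 6.5, y_3 = 16, z_3 = 7.5, x_4 = 11.5, y_4 = 8, z_4 = 7.5, h_4 = 4, x_5 = 5, y_5 = 3, z_5 = 7, w_5 = 3, d_5 = 3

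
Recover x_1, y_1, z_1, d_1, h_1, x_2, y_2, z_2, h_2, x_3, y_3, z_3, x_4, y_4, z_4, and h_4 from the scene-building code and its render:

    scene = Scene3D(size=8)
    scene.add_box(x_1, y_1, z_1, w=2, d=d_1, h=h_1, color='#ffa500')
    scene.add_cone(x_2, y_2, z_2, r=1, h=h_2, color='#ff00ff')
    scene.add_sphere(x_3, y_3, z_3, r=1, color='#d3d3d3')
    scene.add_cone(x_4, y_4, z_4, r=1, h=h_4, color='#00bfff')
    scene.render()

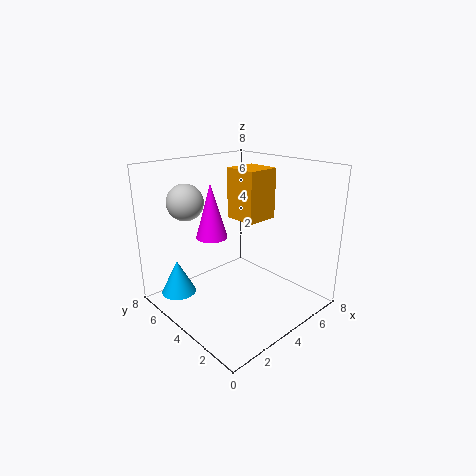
x_1 = 5; y_1 = 4; z_1 = 4.5; d_1 = 2; h_1 = 3; x_2 = 4.5; y_2 = 7; z_2 = 3; h_2 = 3.5; x_3 = 2; y_3 = 6; z_3 = 6; x_4 = 1.5; y_4 = 6.5; z_4 = 0.5; h_4 = 2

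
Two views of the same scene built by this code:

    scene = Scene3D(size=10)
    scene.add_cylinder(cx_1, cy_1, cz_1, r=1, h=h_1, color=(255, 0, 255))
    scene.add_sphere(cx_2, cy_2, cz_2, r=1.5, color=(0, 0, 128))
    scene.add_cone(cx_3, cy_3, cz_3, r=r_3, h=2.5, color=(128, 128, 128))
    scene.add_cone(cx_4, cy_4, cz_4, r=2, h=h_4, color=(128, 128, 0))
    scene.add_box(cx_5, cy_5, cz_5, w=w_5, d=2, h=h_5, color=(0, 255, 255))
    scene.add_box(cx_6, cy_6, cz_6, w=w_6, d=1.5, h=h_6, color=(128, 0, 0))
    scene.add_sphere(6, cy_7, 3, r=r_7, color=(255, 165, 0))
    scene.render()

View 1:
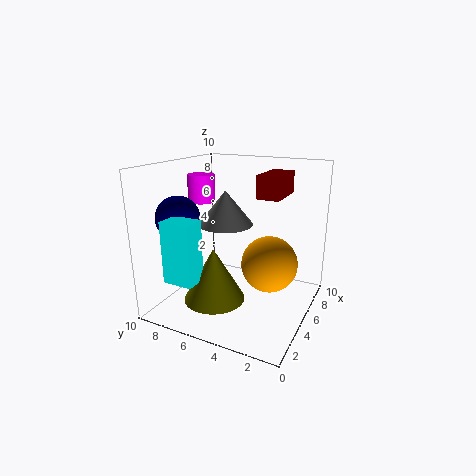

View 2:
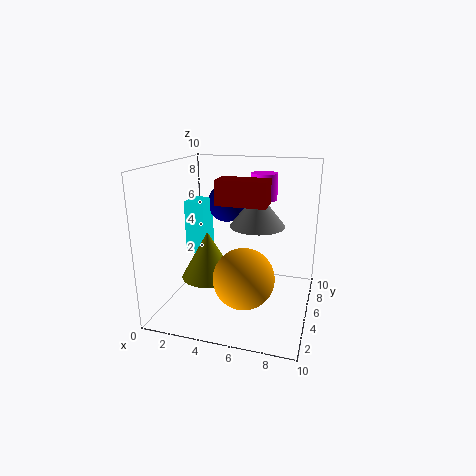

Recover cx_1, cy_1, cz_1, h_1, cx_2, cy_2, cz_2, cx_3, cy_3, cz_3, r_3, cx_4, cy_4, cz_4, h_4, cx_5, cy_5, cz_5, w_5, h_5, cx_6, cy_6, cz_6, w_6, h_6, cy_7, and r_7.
cx_1 = 6, cy_1 = 8.5, cz_1 = 7, h_1 = 2, cx_2 = 3, cy_2 = 8.5, cz_2 = 6.5, cx_3 = 6, cy_3 = 6.5, cz_3 = 5.5, r_3 = 2, cx_4 = 2.5, cy_4 = 5.5, cz_4 = 1.5, h_4 = 3.5, cx_5 = 0.5, cy_5 = 6, cz_5 = 3, w_5 = 1.5, h_5 = 4, cx_6 = 4.5, cy_6 = 2, cz_6 = 8, w_6 = 3, h_6 = 1.5, cy_7 = 3, r_7 = 2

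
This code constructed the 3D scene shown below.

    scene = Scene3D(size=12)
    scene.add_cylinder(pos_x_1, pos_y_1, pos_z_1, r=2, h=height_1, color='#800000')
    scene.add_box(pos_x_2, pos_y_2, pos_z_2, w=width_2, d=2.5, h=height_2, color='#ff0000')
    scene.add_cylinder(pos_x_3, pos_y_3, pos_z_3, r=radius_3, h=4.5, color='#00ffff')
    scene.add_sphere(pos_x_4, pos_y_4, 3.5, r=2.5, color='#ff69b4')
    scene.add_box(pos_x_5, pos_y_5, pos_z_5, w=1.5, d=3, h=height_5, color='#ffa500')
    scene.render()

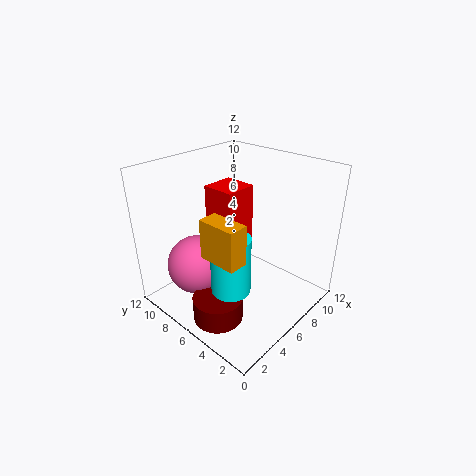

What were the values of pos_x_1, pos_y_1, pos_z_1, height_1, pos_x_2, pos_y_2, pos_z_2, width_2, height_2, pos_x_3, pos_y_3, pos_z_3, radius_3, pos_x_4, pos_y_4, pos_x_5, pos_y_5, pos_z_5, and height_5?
pos_x_1 = 2.5, pos_y_1 = 5, pos_z_1 = 0.5, height_1 = 2, pos_x_2 = 3.5, pos_y_2 = 4.5, pos_z_2 = 6, width_2 = 2.5, height_2 = 5, pos_x_3 = 3, pos_y_3 = 4, pos_z_3 = 3.5, radius_3 = 1.5, pos_x_4 = 3.5, pos_y_4 = 8.5, pos_x_5 = 1.5, pos_y_5 = 2.5, pos_z_5 = 6.5, height_5 = 3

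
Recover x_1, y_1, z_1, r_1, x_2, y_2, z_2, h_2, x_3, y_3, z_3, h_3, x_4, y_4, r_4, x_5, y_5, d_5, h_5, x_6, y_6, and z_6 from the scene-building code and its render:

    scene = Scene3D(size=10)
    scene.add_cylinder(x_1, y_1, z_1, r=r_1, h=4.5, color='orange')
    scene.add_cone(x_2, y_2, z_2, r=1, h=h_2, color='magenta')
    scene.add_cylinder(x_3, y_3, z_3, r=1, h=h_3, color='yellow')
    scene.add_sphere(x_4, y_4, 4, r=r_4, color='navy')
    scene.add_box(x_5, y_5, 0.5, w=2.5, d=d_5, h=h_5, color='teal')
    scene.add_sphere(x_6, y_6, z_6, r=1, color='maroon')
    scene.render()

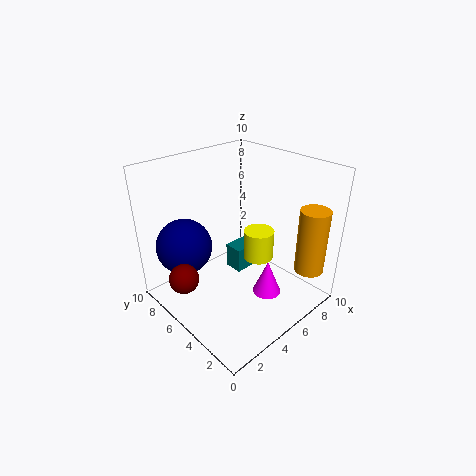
x_1 = 8, y_1 = 1, z_1 = 3, r_1 = 1, x_2 = 6, y_2 = 3, z_2 = 1, h_2 = 2.5, x_3 = 5.5, y_3 = 3.5, z_3 = 4, h_3 = 2, x_4 = 2.5, y_4 = 8, r_4 = 2, x_5 = 6.5, y_5 = 6.5, d_5 = 1.5, h_5 = 2, x_6 = 1, y_6 = 6, z_6 = 3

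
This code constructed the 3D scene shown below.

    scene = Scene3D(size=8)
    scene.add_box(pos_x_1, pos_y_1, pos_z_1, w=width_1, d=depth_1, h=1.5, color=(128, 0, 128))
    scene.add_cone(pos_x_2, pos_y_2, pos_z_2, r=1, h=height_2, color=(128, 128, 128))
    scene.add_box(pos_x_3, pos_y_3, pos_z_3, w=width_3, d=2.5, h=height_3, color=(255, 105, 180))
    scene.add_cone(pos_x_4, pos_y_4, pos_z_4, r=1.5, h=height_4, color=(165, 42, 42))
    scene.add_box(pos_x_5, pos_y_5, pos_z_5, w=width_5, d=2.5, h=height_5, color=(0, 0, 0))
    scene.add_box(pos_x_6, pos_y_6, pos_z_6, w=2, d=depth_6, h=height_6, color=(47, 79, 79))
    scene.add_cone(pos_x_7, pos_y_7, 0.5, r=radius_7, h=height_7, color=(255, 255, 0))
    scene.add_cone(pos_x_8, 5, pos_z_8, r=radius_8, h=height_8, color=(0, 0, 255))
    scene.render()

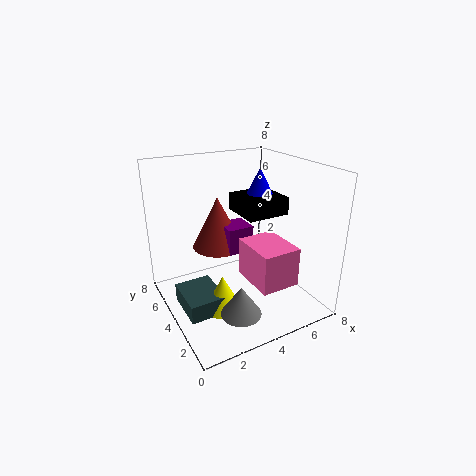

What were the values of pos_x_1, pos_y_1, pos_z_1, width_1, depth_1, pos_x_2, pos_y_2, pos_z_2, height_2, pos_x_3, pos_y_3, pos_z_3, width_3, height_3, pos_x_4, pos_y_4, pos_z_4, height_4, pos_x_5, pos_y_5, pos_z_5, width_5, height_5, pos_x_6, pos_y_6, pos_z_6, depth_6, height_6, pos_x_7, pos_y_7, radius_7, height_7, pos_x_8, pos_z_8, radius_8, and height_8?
pos_x_1 = 3.5; pos_y_1 = 4; pos_z_1 = 3; width_1 = 1.5; depth_1 = 1.5; pos_x_2 = 2.5; pos_y_2 = 1; pos_z_2 = 1.5; height_2 = 1.5; pos_x_3 = 3.5; pos_y_3 = 0.5; pos_z_3 = 2.5; width_3 = 2; height_3 = 2; pos_x_4 = 3.5; pos_y_4 = 5.5; pos_z_4 = 3; height_4 = 3; pos_x_5 = 4.5; pos_y_5 = 3.5; pos_z_5 = 5; width_5 = 2.5; height_5 = 1; pos_x_6 = 0.5; pos_y_6 = 2.5; pos_z_6 = 0.5; depth_6 = 2.5; height_6 = 1; pos_x_7 = 2.5; pos_y_7 = 3; radius_7 = 1; height_7 = 2; pos_x_8 = 6; pos_z_8 = 5.5; radius_8 = 1; height_8 = 2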